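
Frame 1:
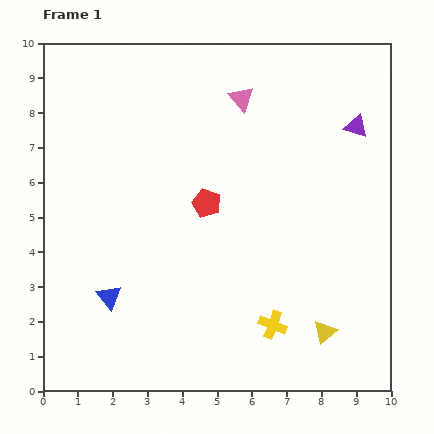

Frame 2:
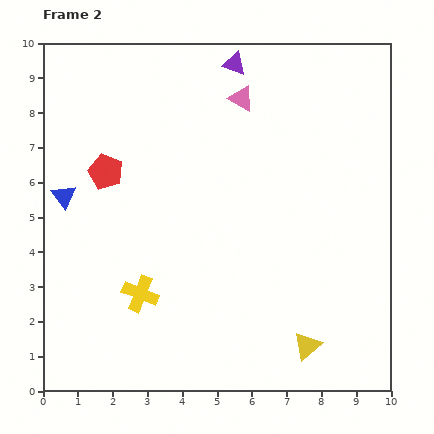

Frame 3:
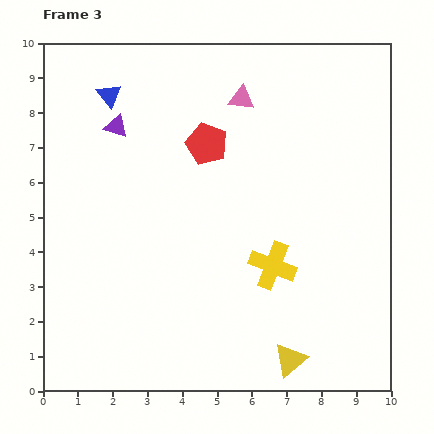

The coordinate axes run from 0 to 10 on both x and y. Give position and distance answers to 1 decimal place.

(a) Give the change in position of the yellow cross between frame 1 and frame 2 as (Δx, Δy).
(-3.8, 0.9)

The yellow cross was at (6.6, 1.9) in frame 1 and (2.8, 2.8) in frame 2.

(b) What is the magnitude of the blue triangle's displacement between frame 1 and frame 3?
5.8

The blue triangle moved from (1.9, 2.7) to (1.9, 8.5), a distance of √(0.0² + 5.8²) ≈ 5.8.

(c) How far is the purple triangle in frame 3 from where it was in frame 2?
3.8

The purple triangle moved from (5.5, 9.4) to (2.1, 7.6), a distance of √(3.4² + 1.8²) ≈ 3.8.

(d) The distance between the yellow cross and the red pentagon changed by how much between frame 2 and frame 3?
+0.4

Distance in frame 2: 3.6. Distance in frame 3: 4.0.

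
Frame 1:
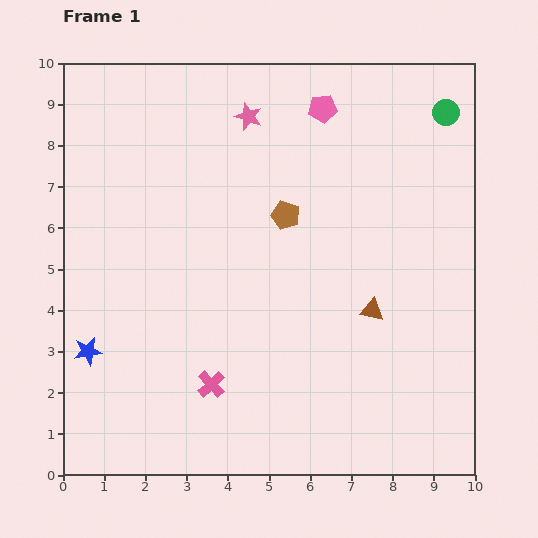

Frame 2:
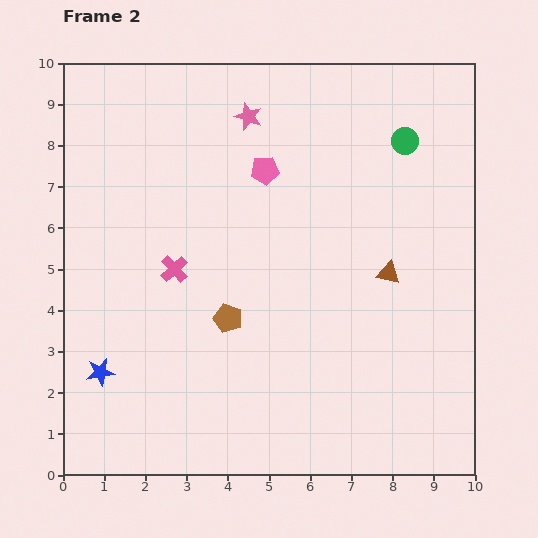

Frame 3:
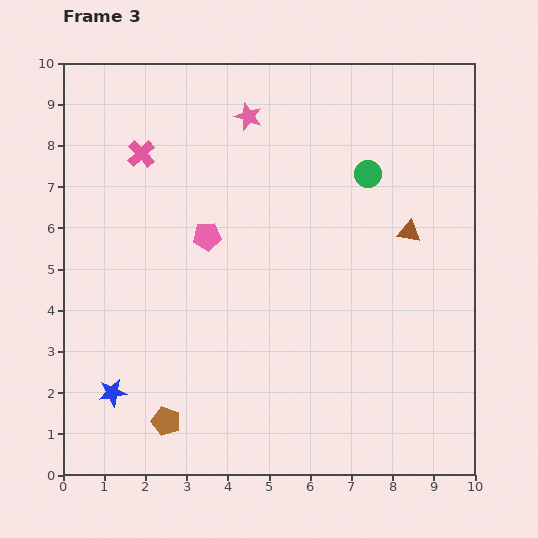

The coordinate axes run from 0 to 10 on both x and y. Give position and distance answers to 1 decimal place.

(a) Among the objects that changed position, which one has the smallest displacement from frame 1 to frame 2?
the blue star

(moved 0.6)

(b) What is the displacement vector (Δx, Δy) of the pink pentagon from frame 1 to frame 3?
(-2.8, -3.1)

The pink pentagon was at (6.3, 8.9) in frame 1 and (3.5, 5.8) in frame 3.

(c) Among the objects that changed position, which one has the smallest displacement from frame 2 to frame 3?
the blue star

(moved 0.6)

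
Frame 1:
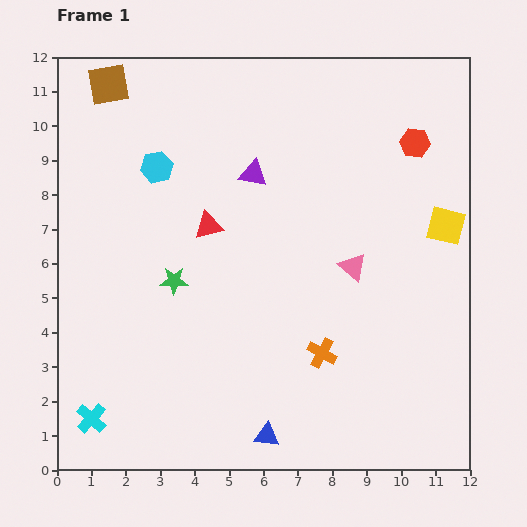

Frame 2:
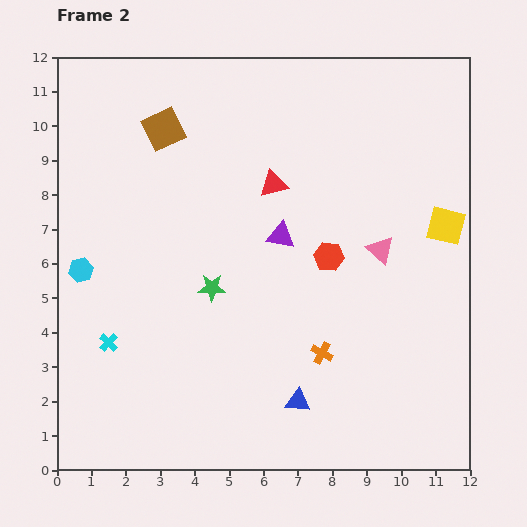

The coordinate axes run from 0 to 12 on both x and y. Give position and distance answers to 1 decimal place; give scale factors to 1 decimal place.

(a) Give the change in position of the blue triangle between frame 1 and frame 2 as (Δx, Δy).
(0.9, 1.0)

The blue triangle was at (6.1, 1.0) in frame 1 and (7.0, 2.0) in frame 2.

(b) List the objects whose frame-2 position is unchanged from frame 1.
the orange cross, the yellow square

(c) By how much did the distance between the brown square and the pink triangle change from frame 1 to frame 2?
-1.7

Distance in frame 1: 8.9. Distance in frame 2: 7.2.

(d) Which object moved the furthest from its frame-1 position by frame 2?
the red hexagon

(moved 4.1; next 3.7)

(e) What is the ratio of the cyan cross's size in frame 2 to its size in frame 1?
0.6×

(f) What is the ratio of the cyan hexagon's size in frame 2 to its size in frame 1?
0.8×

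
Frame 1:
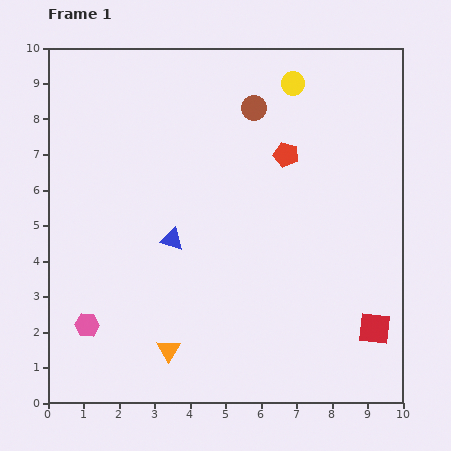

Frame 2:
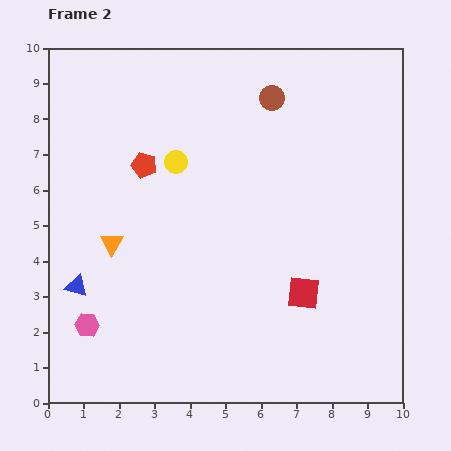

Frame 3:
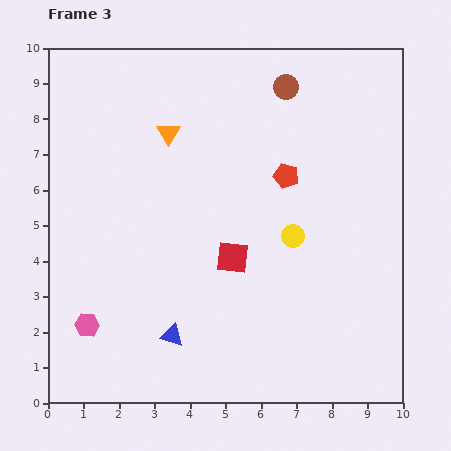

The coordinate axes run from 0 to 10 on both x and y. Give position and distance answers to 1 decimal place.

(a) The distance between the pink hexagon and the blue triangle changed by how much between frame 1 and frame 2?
-2.3

Distance in frame 1: 3.4. Distance in frame 2: 1.1.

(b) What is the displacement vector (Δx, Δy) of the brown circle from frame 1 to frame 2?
(0.5, 0.3)

The brown circle was at (5.8, 8.3) in frame 1 and (6.3, 8.6) in frame 2.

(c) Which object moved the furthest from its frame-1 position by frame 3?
the orange triangle

(moved 6.1; next 4.5)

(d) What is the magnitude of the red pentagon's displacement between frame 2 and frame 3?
4.0

The red pentagon moved from (2.7, 6.7) to (6.7, 6.4), a distance of √(4.0² + 0.3²) ≈ 4.0.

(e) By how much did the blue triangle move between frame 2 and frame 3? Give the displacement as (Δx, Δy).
(2.7, -1.4)

The blue triangle was at (0.8, 3.3) in frame 2 and (3.5, 1.9) in frame 3.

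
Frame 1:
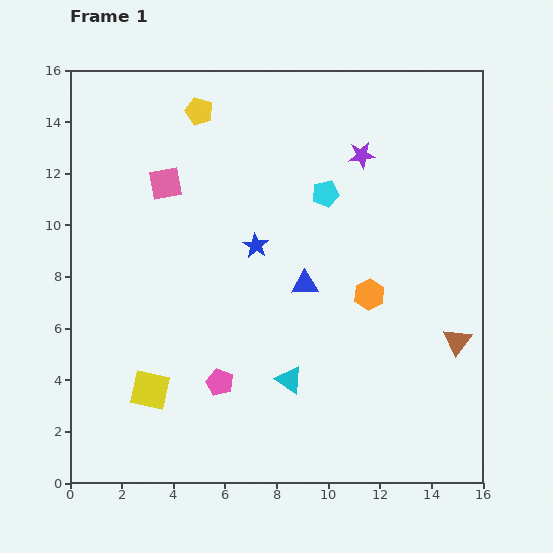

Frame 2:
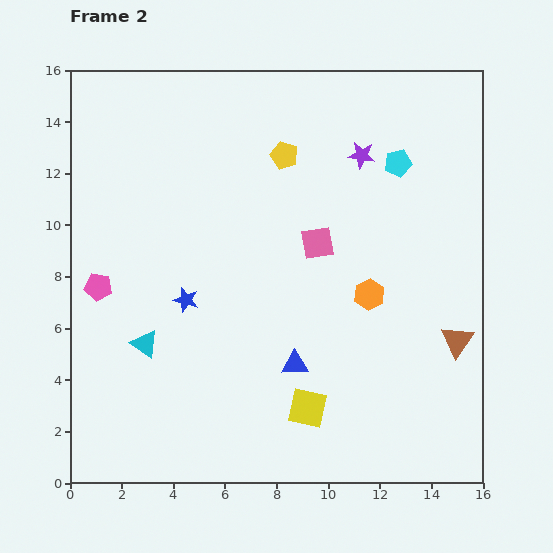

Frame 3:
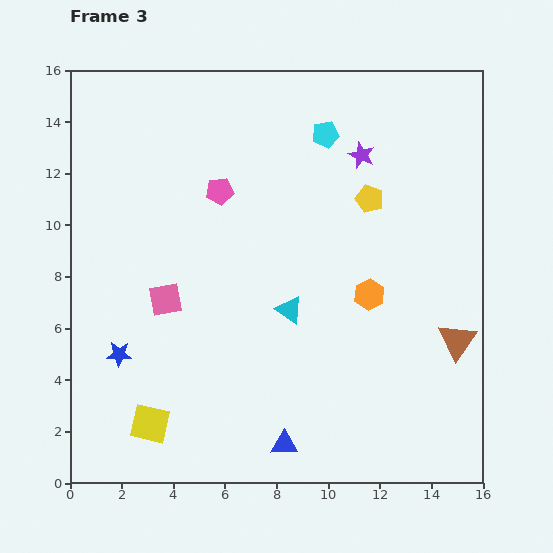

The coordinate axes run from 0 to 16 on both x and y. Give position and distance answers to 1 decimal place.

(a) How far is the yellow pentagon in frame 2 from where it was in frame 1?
3.7

The yellow pentagon moved from (5.0, 14.4) to (8.3, 12.7), a distance of √(3.3² + 1.7²) ≈ 3.7.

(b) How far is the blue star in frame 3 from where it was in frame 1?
6.8

The blue star moved from (7.2, 9.2) to (1.9, 5.0), a distance of √(5.3² + 4.2²) ≈ 6.8.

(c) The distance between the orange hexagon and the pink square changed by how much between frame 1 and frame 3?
-1.1

Distance in frame 1: 9.0. Distance in frame 3: 7.9.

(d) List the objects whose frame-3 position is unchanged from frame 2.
the orange hexagon, the brown triangle, the purple star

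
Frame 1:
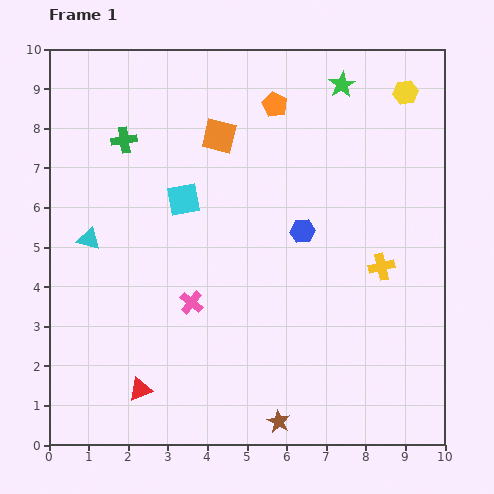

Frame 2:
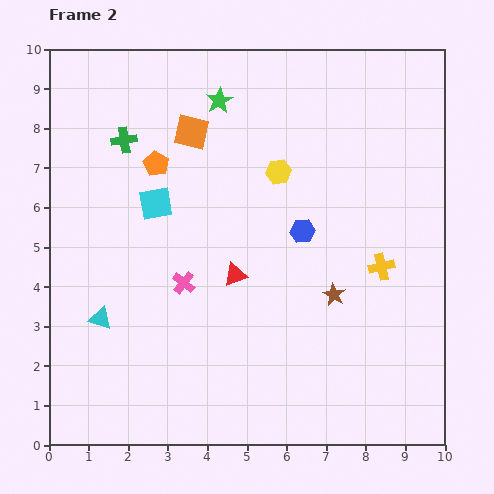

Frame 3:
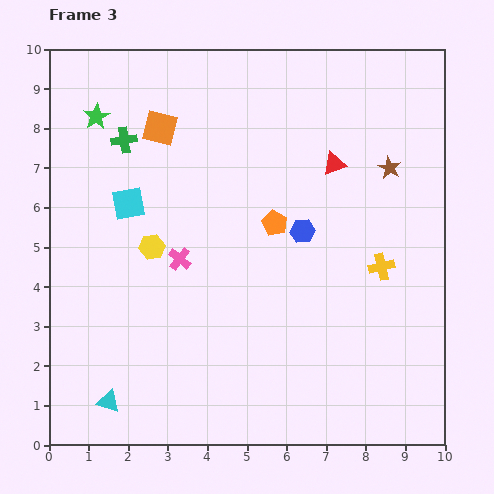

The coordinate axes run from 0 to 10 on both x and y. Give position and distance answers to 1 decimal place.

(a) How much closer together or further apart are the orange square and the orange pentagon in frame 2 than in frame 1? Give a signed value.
-0.4

Distance in frame 1: 1.6. Distance in frame 2: 1.2.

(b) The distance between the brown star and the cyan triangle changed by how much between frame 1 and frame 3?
+2.6

Distance in frame 1: 6.6. Distance in frame 3: 9.2.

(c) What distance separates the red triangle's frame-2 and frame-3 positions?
3.8

The red triangle moved from (4.7, 4.3) to (7.2, 7.1), a distance of √(2.5² + 2.8²) ≈ 3.8.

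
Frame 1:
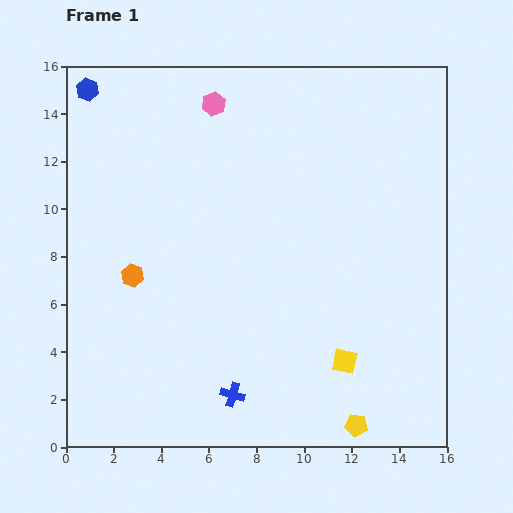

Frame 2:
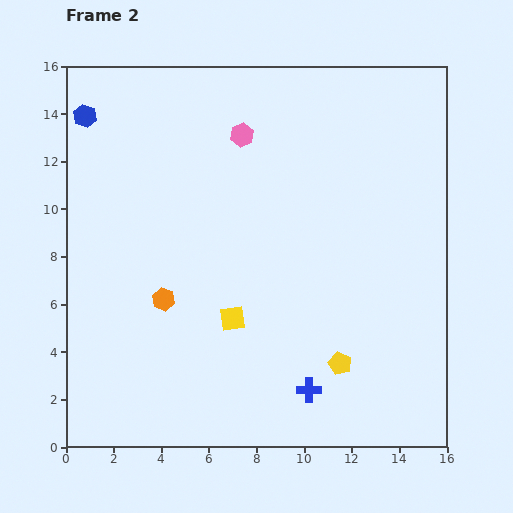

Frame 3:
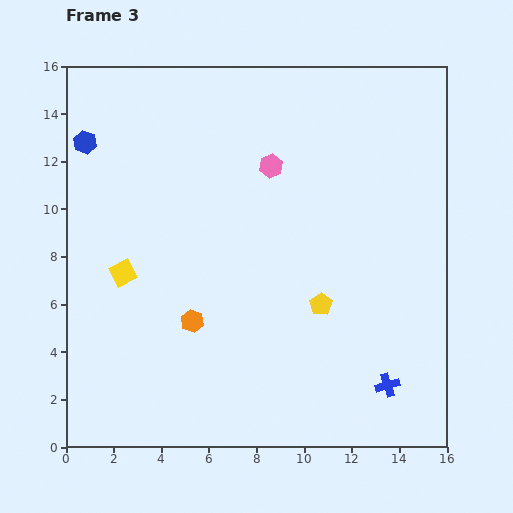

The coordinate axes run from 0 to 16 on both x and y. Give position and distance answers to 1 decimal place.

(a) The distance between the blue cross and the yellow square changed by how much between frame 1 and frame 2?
-0.5

Distance in frame 1: 4.9. Distance in frame 2: 4.4.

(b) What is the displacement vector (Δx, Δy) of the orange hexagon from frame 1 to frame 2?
(1.3, -1.0)

The orange hexagon was at (2.8, 7.2) in frame 1 and (4.1, 6.2) in frame 2.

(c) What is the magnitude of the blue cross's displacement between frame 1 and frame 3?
6.5

The blue cross moved from (7.0, 2.2) to (13.5, 2.6), a distance of √(6.5² + 0.4²) ≈ 6.5.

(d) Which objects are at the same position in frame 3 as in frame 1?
none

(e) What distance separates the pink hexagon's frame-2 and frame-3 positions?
1.8

The pink hexagon moved from (7.4, 13.1) to (8.6, 11.8), a distance of √(1.2² + 1.3²) ≈ 1.8.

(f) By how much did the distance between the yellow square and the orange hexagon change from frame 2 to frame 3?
+0.5

Distance in frame 2: 3.0. Distance in frame 3: 3.5.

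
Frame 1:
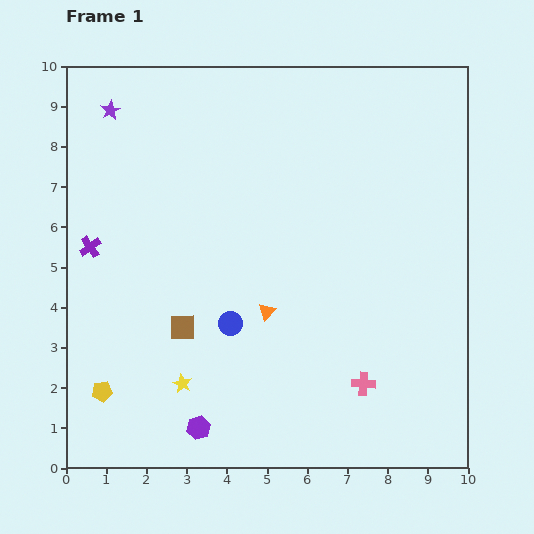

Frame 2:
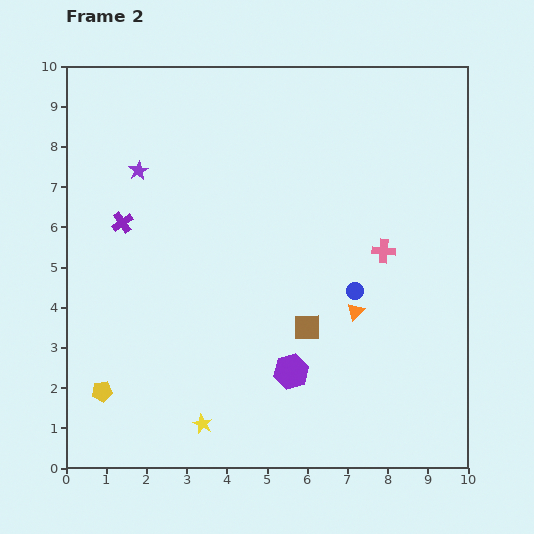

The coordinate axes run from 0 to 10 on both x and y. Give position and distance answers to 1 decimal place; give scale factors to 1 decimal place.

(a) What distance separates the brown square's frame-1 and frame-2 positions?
3.1

The brown square moved from (2.9, 3.5) to (6.0, 3.5), a distance of √(3.1² + 0.0²) ≈ 3.1.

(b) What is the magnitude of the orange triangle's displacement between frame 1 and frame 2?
2.2

The orange triangle moved from (5.0, 3.9) to (7.2, 3.9), a distance of √(2.2² + 0.0²) ≈ 2.2.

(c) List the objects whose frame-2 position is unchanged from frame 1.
the yellow pentagon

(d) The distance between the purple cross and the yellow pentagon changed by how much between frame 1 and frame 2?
+0.6

Distance in frame 1: 3.6. Distance in frame 2: 4.2.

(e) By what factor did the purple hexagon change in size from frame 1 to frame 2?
1.5×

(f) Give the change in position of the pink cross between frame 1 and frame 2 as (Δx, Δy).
(0.5, 3.3)

The pink cross was at (7.4, 2.1) in frame 1 and (7.9, 5.4) in frame 2.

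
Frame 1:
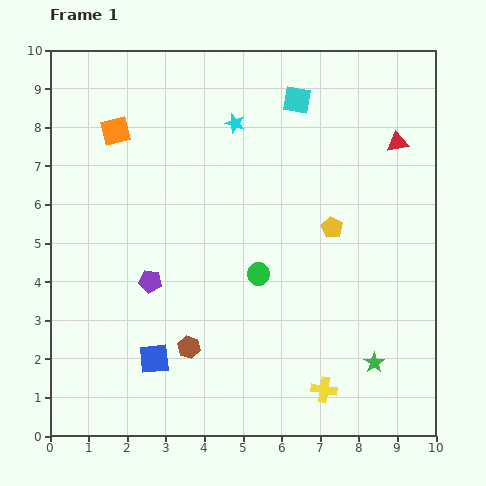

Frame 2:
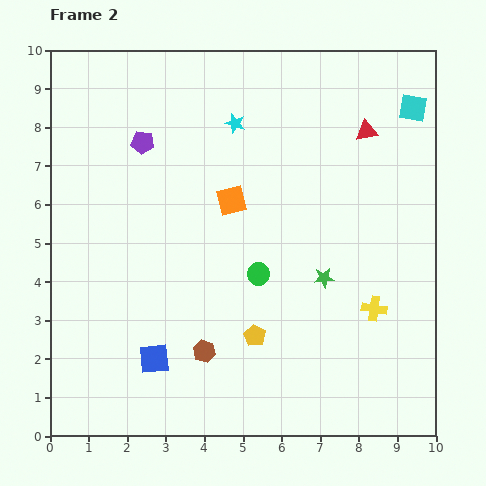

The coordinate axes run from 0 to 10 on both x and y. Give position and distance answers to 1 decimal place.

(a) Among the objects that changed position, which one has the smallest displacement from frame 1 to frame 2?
the brown hexagon

(moved 0.4)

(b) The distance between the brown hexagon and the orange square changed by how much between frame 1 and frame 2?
-1.9

Distance in frame 1: 5.9. Distance in frame 2: 4.0.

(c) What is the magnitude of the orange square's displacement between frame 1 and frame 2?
3.5

The orange square moved from (1.7, 7.9) to (4.7, 6.1), a distance of √(3.0² + 1.8²) ≈ 3.5.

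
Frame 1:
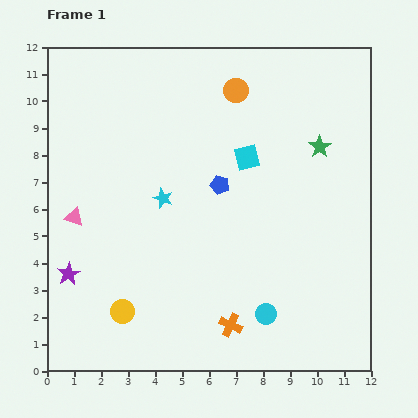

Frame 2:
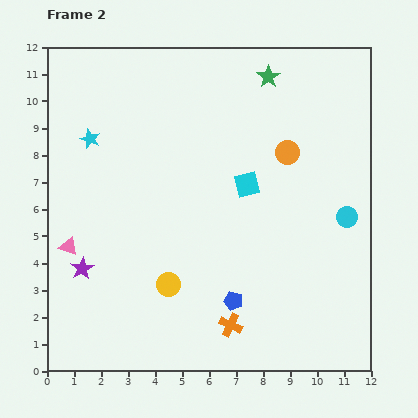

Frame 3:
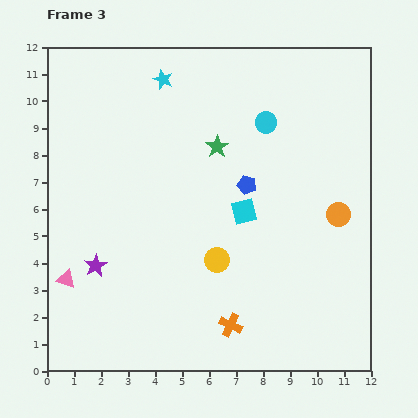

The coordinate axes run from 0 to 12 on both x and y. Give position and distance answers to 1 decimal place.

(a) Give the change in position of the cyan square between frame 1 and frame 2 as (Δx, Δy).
(0.0, -1.0)

The cyan square was at (7.4, 7.9) in frame 1 and (7.4, 6.9) in frame 2.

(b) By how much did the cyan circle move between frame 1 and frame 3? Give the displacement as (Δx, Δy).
(0.0, 7.1)

The cyan circle was at (8.1, 2.1) in frame 1 and (8.1, 9.2) in frame 3.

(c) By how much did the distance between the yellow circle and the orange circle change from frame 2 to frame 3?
-1.8

Distance in frame 2: 6.6. Distance in frame 3: 4.8.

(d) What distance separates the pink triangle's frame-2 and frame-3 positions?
1.2

The pink triangle moved from (0.8, 4.6) to (0.7, 3.4), a distance of √(0.1² + 1.2²) ≈ 1.2.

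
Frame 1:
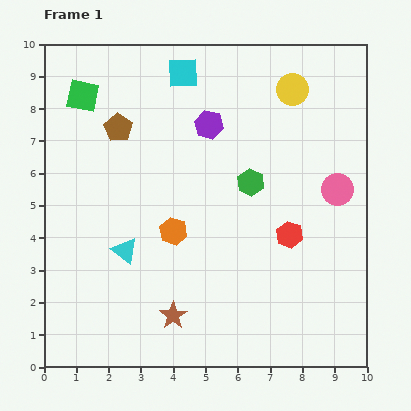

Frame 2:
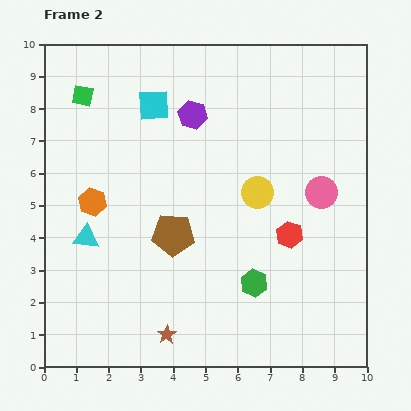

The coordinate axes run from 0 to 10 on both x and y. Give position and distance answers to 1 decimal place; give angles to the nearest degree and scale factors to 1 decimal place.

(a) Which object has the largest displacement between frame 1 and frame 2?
the brown pentagon

(moved 3.7; next 3.4)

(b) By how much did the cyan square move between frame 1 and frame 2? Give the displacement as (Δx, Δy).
(-0.9, -1.0)

The cyan square was at (4.3, 9.1) in frame 1 and (3.4, 8.1) in frame 2.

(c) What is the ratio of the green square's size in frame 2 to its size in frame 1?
0.7×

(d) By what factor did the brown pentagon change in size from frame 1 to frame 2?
1.5×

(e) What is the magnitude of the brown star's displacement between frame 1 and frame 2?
0.6

The brown star moved from (4.0, 1.6) to (3.8, 1.0), a distance of √(0.2² + 0.6²) ≈ 0.6.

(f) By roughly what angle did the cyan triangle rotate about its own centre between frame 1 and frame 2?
33° counter-clockwise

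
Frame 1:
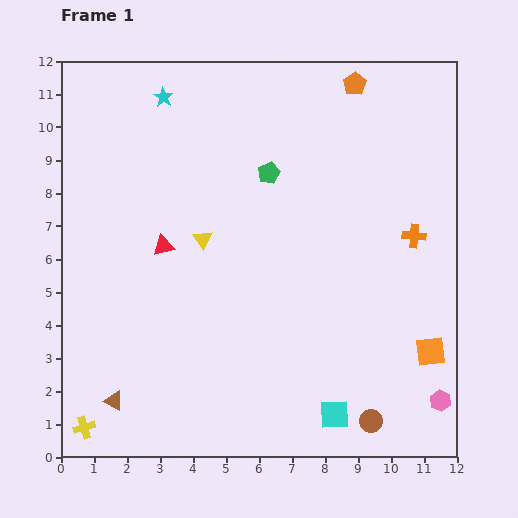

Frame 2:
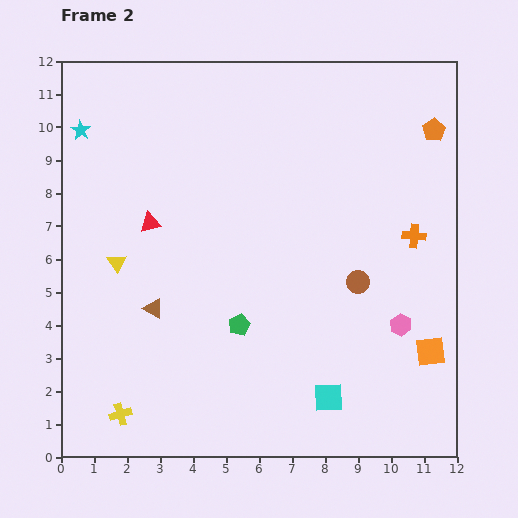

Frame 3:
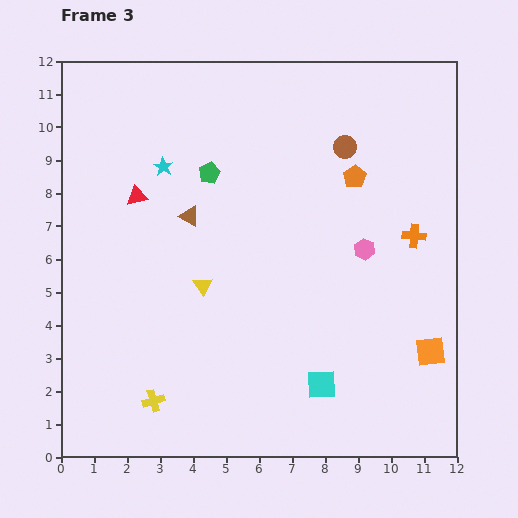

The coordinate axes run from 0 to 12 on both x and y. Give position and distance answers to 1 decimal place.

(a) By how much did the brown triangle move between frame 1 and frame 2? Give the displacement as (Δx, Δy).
(1.2, 2.8)

The brown triangle was at (1.6, 1.7) in frame 1 and (2.8, 4.5) in frame 2.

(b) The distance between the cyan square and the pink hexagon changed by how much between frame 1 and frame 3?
+1.1

Distance in frame 1: 3.2. Distance in frame 3: 4.3.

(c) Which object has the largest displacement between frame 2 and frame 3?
the green pentagon

(moved 4.7; next 4.1)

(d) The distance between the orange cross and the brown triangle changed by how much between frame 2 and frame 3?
-1.4

Distance in frame 2: 8.2. Distance in frame 3: 6.8.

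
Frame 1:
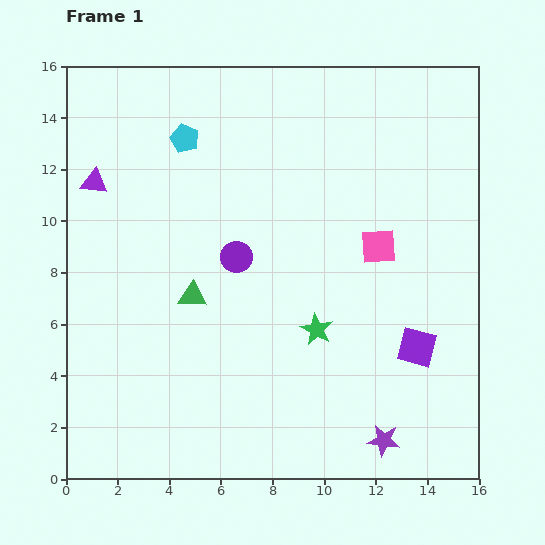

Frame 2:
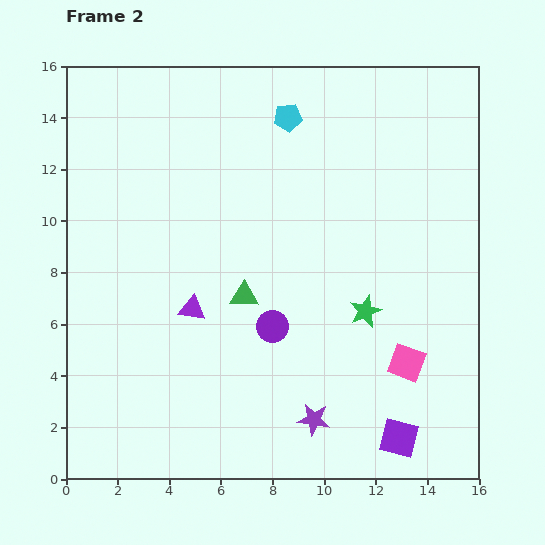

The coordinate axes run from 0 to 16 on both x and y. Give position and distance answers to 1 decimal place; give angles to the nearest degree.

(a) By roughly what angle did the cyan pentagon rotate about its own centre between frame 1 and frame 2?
28° counter-clockwise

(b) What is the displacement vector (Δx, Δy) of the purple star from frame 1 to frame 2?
(-2.7, 0.8)

The purple star was at (12.3, 1.5) in frame 1 and (9.6, 2.3) in frame 2.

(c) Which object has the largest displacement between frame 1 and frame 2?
the purple triangle

(moved 6.2; next 4.6)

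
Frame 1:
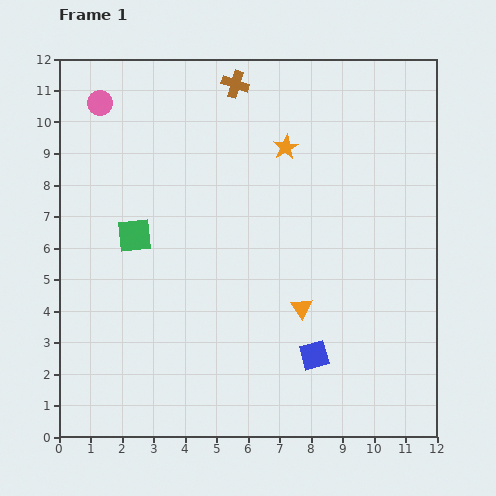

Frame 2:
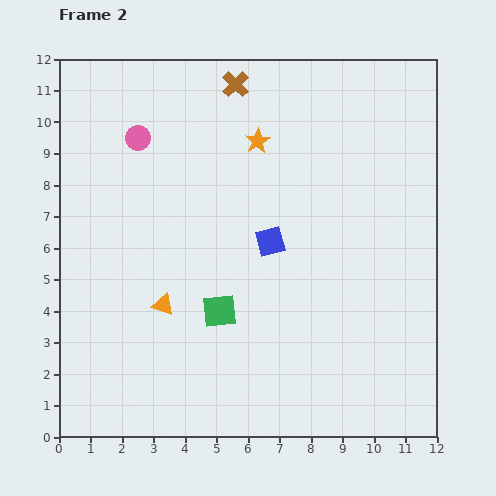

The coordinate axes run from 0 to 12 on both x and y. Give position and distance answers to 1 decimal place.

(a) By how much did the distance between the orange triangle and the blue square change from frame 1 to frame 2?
+2.3

Distance in frame 1: 1.6. Distance in frame 2: 3.9.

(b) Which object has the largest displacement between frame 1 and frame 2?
the orange triangle

(moved 4.4; next 3.9)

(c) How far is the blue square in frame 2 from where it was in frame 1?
3.9

The blue square moved from (8.1, 2.6) to (6.7, 6.2), a distance of √(1.4² + 3.6²) ≈ 3.9.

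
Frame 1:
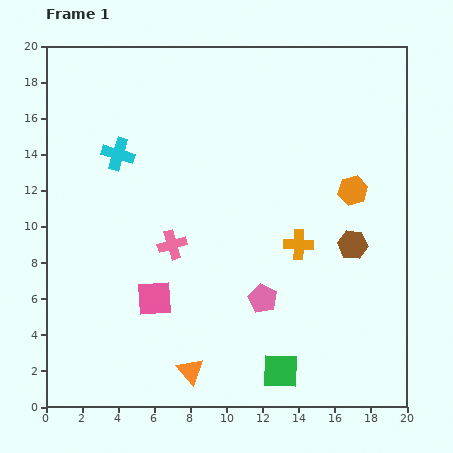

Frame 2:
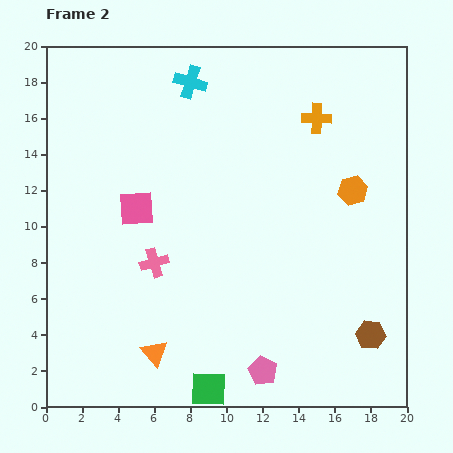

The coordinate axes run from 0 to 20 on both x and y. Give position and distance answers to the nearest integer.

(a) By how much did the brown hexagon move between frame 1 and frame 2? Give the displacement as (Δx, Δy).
(1, -5)

The brown hexagon was at (17, 9) in frame 1 and (18, 4) in frame 2.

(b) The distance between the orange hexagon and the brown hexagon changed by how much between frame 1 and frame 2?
+5

Distance in frame 1: 3. Distance in frame 2: 8.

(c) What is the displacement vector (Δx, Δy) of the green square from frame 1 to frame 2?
(-4, -1)

The green square was at (13, 2) in frame 1 and (9, 1) in frame 2.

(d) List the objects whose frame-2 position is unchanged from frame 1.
the orange hexagon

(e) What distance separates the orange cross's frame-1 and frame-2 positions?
7

The orange cross moved from (14, 9) to (15, 16), a distance of √(1² + 7²) ≈ 7.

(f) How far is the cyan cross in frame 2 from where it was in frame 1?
6

The cyan cross moved from (4, 14) to (8, 18), a distance of √(4² + 4²) ≈ 6.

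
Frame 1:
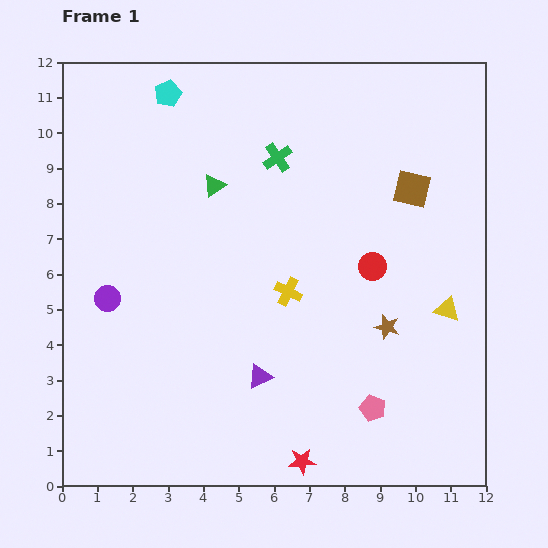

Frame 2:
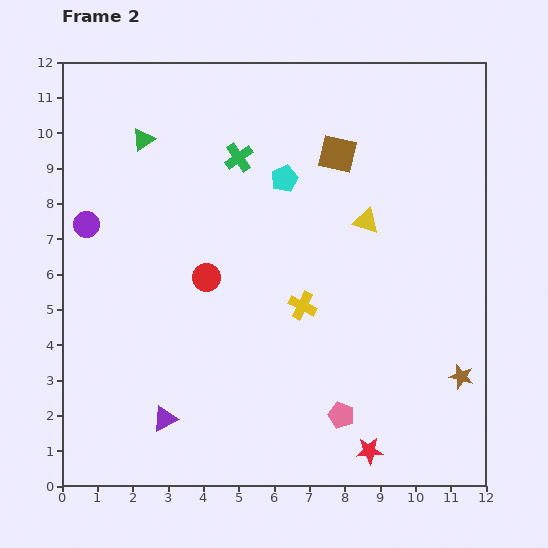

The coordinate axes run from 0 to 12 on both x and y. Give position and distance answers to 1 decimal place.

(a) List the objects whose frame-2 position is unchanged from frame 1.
none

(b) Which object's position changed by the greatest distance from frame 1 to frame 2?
the red circle

(moved 4.7; next 4.1)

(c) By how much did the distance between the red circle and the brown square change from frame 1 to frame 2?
+2.6

Distance in frame 1: 2.5. Distance in frame 2: 5.1.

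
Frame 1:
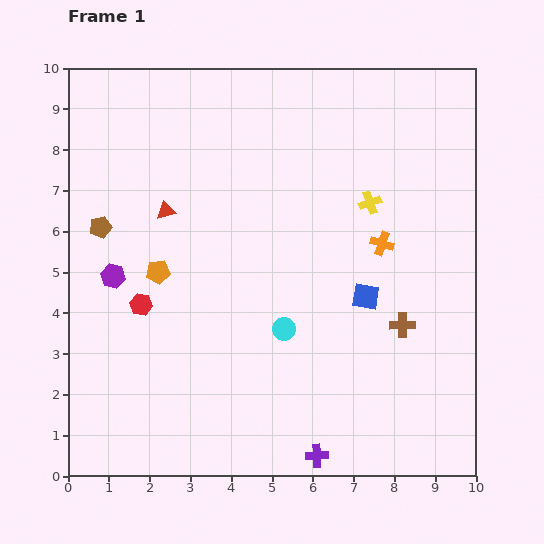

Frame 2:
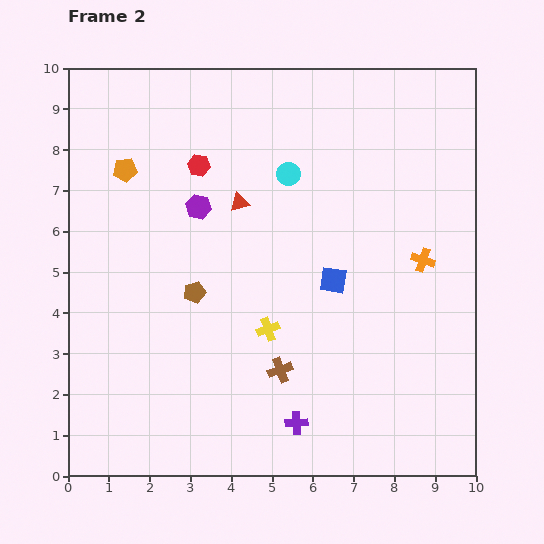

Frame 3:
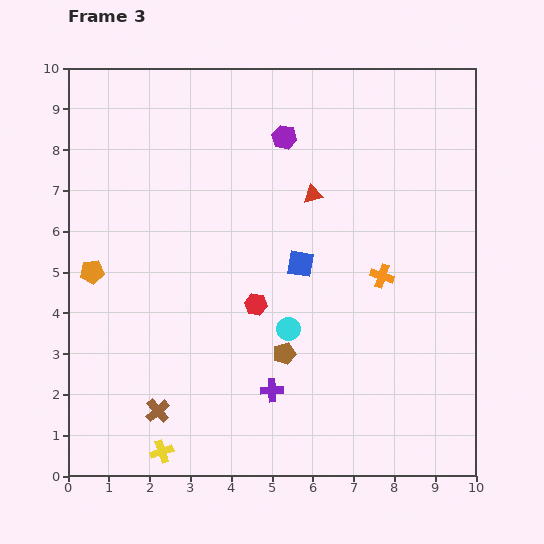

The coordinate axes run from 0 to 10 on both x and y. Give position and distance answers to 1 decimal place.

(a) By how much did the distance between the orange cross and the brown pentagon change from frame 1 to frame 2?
-1.2

Distance in frame 1: 6.9. Distance in frame 2: 5.7.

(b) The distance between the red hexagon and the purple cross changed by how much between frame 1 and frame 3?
-3.6

Distance in frame 1: 5.7. Distance in frame 3: 2.1.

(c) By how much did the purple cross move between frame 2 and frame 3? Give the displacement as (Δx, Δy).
(-0.6, 0.8)

The purple cross was at (5.6, 1.3) in frame 2 and (5.0, 2.1) in frame 3.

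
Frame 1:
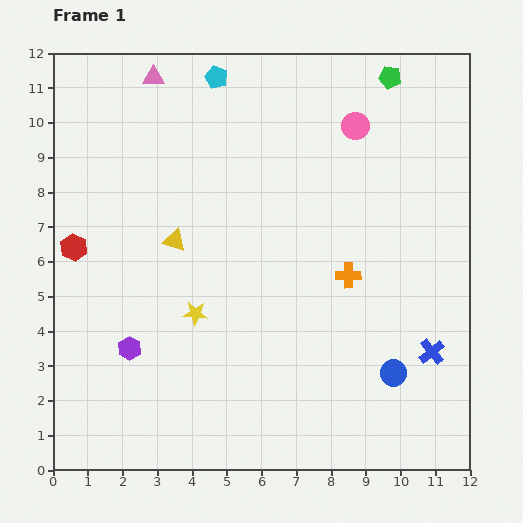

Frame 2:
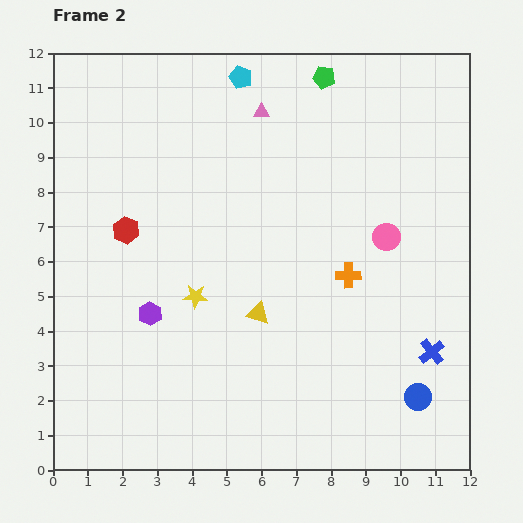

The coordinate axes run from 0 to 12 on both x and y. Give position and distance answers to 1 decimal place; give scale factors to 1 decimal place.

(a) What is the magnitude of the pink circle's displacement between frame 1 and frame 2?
3.3

The pink circle moved from (8.7, 9.9) to (9.6, 6.7), a distance of √(0.9² + 3.2²) ≈ 3.3.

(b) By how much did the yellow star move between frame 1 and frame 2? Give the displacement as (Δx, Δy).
(0.0, 0.5)

The yellow star was at (4.1, 4.5) in frame 1 and (4.1, 5.0) in frame 2.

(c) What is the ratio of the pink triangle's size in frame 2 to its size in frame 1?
0.8×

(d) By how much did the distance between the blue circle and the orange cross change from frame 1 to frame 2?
+0.9

Distance in frame 1: 3.1. Distance in frame 2: 4.0.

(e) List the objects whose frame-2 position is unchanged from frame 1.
the blue cross, the orange cross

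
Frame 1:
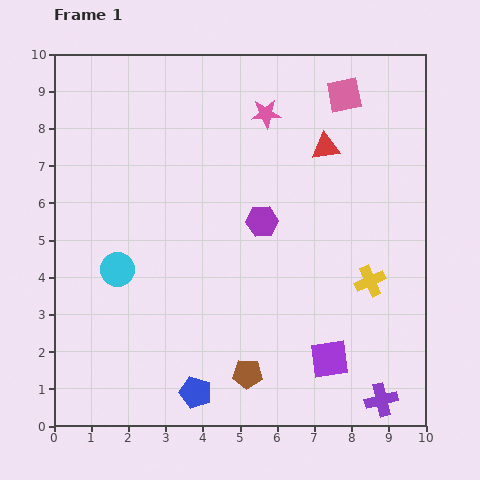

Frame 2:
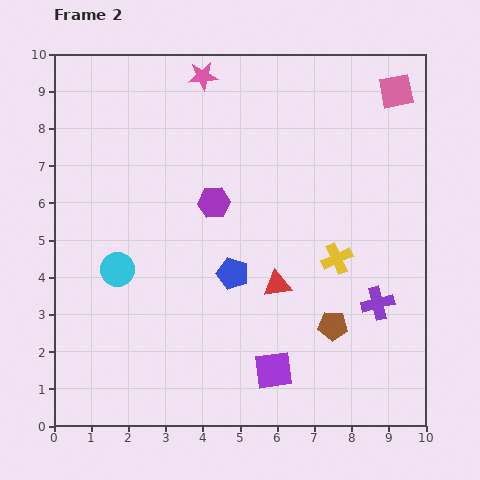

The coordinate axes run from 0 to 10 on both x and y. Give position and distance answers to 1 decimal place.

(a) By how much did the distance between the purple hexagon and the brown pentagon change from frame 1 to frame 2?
+0.5

Distance in frame 1: 4.1. Distance in frame 2: 4.6.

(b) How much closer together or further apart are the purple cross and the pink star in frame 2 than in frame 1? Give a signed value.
-0.6

Distance in frame 1: 8.3. Distance in frame 2: 7.7.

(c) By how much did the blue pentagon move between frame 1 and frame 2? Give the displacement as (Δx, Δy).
(1.0, 3.2)

The blue pentagon was at (3.8, 0.9) in frame 1 and (4.8, 4.1) in frame 2.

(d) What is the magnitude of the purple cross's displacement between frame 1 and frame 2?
2.6

The purple cross moved from (8.8, 0.7) to (8.7, 3.3), a distance of √(0.1² + 2.6²) ≈ 2.6.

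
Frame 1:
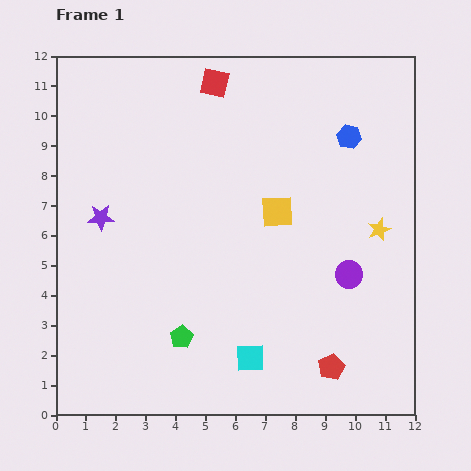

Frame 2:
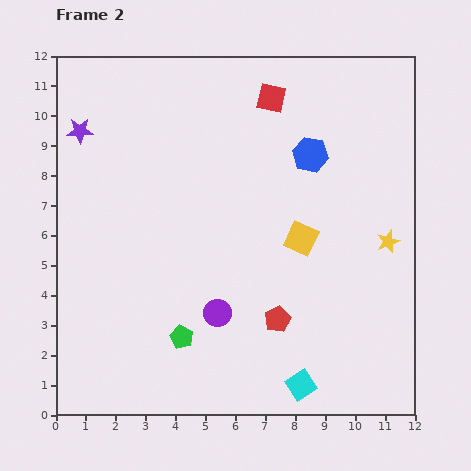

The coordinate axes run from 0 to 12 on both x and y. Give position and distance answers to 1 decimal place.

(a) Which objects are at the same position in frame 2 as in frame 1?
the green pentagon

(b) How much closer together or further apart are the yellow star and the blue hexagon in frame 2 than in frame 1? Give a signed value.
+0.6

Distance in frame 1: 3.3. Distance in frame 2: 3.9.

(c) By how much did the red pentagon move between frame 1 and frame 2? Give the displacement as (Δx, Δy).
(-1.8, 1.6)

The red pentagon was at (9.2, 1.6) in frame 1 and (7.4, 3.2) in frame 2.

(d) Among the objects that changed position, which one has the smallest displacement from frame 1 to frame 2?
the yellow star

(moved 0.5)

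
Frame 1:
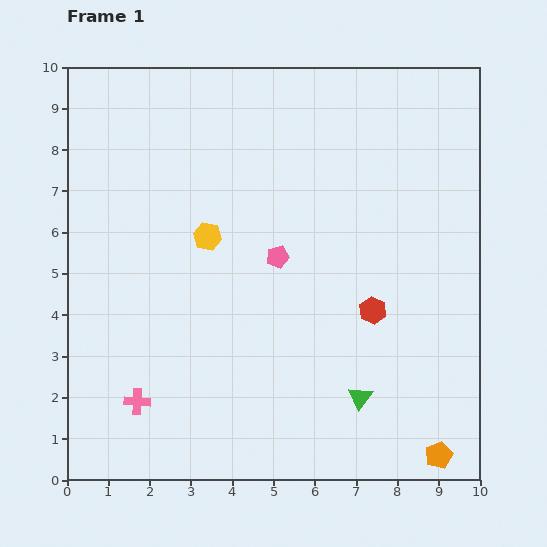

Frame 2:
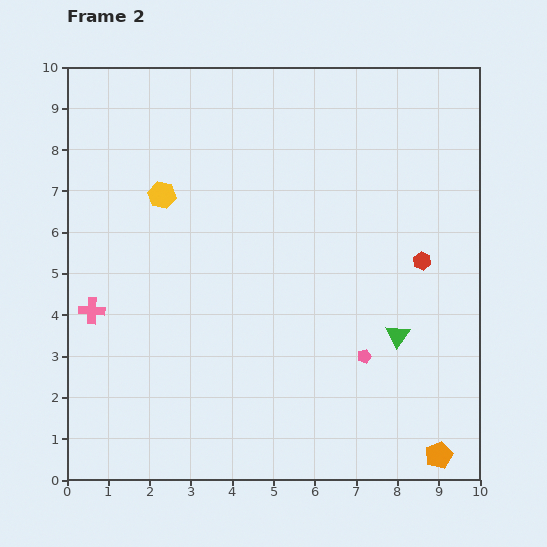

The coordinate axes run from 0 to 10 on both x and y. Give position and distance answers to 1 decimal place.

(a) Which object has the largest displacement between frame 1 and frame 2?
the pink pentagon

(moved 3.2; next 2.5)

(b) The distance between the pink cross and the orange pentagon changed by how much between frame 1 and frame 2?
+1.7

Distance in frame 1: 7.4. Distance in frame 2: 9.1.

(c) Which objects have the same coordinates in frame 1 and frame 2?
the orange pentagon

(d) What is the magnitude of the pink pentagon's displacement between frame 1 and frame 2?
3.2

The pink pentagon moved from (5.1, 5.4) to (7.2, 3.0), a distance of √(2.1² + 2.4²) ≈ 3.2.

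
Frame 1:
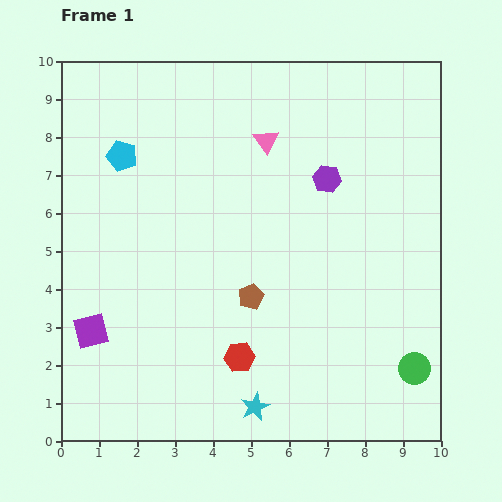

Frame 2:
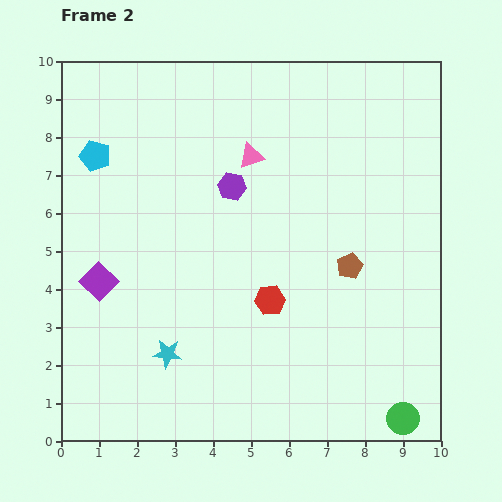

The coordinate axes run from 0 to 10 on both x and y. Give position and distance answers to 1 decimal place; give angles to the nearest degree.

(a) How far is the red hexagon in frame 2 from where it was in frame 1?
1.7

The red hexagon moved from (4.7, 2.2) to (5.5, 3.7), a distance of √(0.8² + 1.5²) ≈ 1.7.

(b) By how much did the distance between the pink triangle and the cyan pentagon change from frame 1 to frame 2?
+0.3

Distance in frame 1: 3.8. Distance in frame 2: 4.1.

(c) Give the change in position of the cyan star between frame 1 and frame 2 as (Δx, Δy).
(-2.3, 1.4)

The cyan star was at (5.1, 0.9) in frame 1 and (2.8, 2.3) in frame 2.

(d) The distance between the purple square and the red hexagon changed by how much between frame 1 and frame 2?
+0.5

Distance in frame 1: 4.0. Distance in frame 2: 4.5.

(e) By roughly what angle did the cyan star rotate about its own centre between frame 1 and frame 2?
31° clockwise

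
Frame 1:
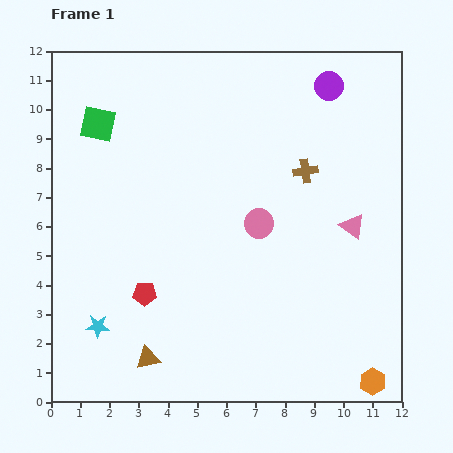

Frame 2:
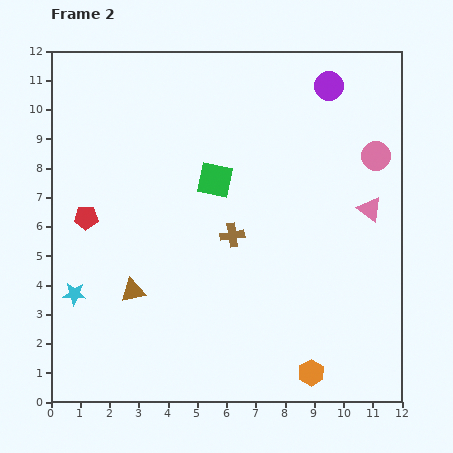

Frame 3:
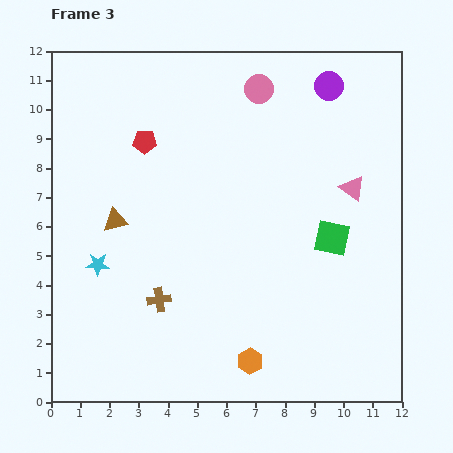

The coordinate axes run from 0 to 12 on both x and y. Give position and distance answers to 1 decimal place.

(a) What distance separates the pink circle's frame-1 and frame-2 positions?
4.6

The pink circle moved from (7.1, 6.1) to (11.1, 8.4), a distance of √(4.0² + 2.3²) ≈ 4.6.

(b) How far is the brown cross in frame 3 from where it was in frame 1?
6.7

The brown cross moved from (8.7, 7.9) to (3.7, 3.5), a distance of √(5.0² + 4.4²) ≈ 6.7.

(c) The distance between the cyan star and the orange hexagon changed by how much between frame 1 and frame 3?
-3.4

Distance in frame 1: 9.6. Distance in frame 3: 6.2.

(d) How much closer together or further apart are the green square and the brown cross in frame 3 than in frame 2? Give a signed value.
+4.3

Distance in frame 2: 2.0. Distance in frame 3: 6.3.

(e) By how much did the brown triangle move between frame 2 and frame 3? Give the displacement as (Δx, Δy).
(-0.6, 2.4)

The brown triangle was at (2.8, 3.8) in frame 2 and (2.2, 6.2) in frame 3.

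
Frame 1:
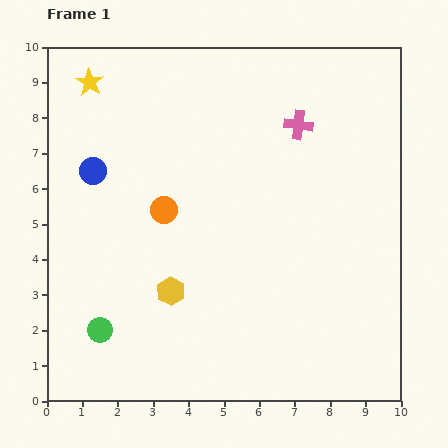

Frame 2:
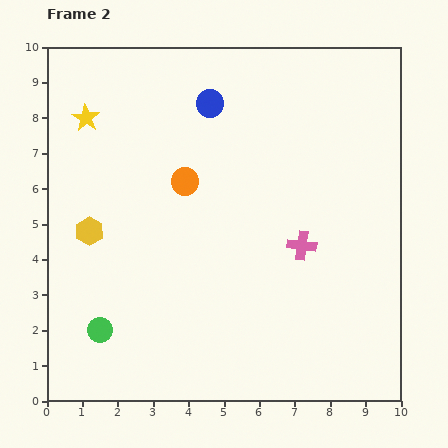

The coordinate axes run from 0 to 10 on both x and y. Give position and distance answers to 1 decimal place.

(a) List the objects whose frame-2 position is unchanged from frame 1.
the green circle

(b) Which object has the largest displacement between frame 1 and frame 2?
the blue circle

(moved 3.8; next 3.4)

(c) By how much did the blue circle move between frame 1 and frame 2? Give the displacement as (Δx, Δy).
(3.3, 1.9)

The blue circle was at (1.3, 6.5) in frame 1 and (4.6, 8.4) in frame 2.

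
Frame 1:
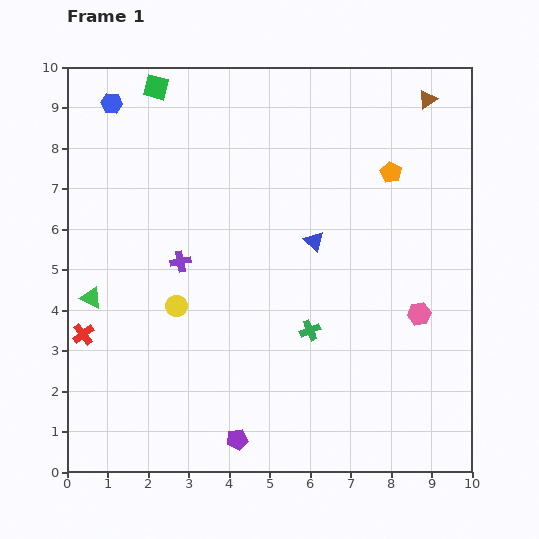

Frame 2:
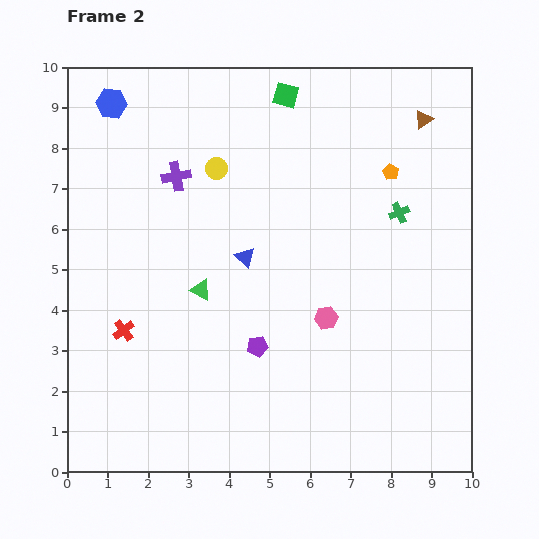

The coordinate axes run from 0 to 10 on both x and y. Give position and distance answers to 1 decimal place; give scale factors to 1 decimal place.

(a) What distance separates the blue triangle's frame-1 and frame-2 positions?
1.7

The blue triangle moved from (6.1, 5.7) to (4.4, 5.3), a distance of √(1.7² + 0.4²) ≈ 1.7.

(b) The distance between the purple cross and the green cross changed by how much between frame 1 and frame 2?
+2.0

Distance in frame 1: 3.6. Distance in frame 2: 5.6.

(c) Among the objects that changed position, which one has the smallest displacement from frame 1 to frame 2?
the brown triangle

(moved 0.5)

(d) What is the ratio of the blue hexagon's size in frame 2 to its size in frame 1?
1.4×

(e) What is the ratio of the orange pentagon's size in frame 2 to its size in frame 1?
0.8×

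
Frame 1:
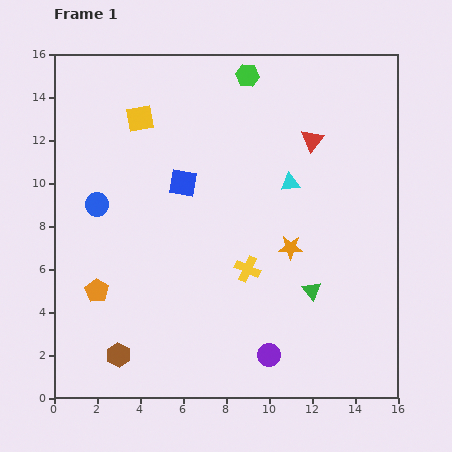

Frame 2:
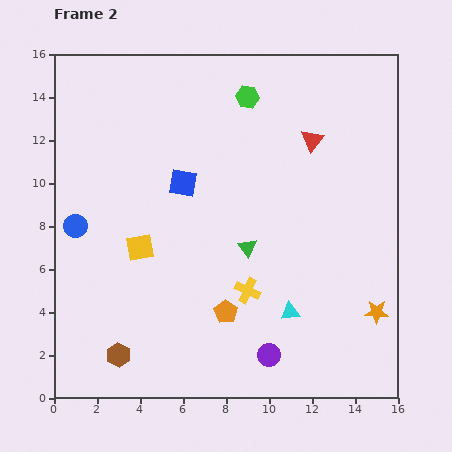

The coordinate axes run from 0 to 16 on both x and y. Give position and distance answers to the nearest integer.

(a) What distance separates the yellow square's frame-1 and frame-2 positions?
6

The yellow square moved from (4, 13) to (4, 7), a distance of √(0² + 6²) ≈ 6.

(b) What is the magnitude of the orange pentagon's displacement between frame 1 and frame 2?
6

The orange pentagon moved from (2, 5) to (8, 4), a distance of √(6² + 1²) ≈ 6.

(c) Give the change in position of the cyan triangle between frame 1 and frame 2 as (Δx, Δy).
(0, -6)

The cyan triangle was at (11, 10) in frame 1 and (11, 4) in frame 2.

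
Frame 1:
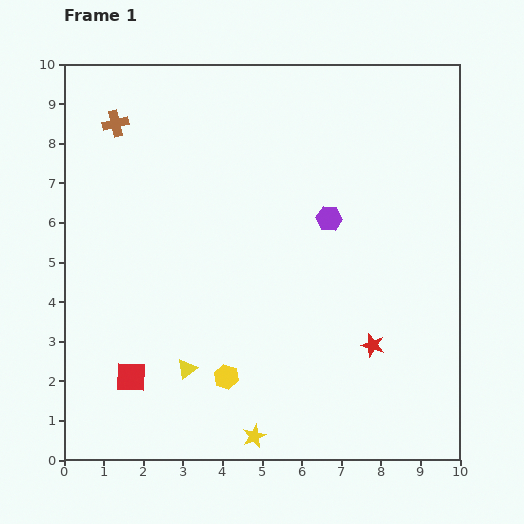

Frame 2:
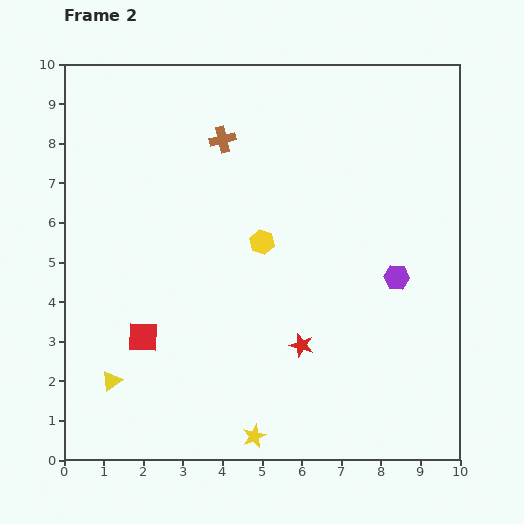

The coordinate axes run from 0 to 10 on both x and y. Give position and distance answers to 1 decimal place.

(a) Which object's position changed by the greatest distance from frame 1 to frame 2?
the yellow hexagon

(moved 3.5; next 2.7)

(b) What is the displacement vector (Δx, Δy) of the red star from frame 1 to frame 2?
(-1.8, 0.0)

The red star was at (7.8, 2.9) in frame 1 and (6.0, 2.9) in frame 2.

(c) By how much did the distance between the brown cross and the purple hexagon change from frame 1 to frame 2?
-0.3

Distance in frame 1: 5.9. Distance in frame 2: 5.6.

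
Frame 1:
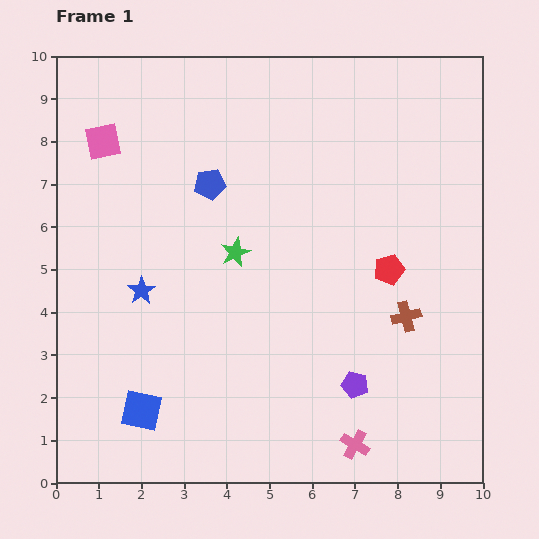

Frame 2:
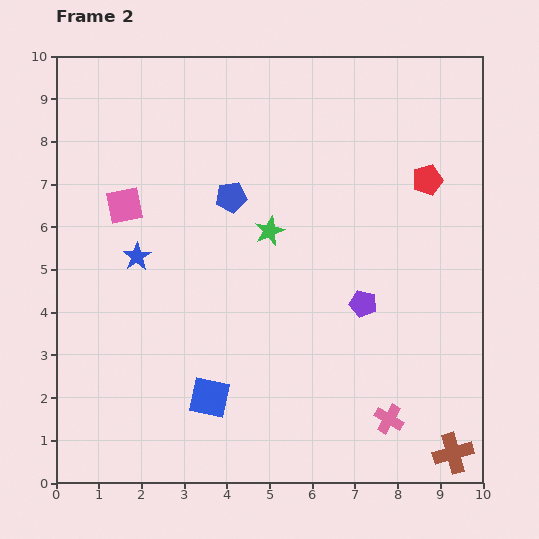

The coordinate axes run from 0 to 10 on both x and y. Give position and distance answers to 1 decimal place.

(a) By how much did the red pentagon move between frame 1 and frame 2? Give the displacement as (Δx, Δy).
(0.9, 2.1)

The red pentagon was at (7.8, 5.0) in frame 1 and (8.7, 7.1) in frame 2.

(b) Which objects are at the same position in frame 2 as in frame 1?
none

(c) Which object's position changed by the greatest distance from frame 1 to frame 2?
the brown cross

(moved 3.4; next 2.3)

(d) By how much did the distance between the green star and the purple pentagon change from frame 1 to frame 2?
-1.4

Distance in frame 1: 4.2. Distance in frame 2: 2.8.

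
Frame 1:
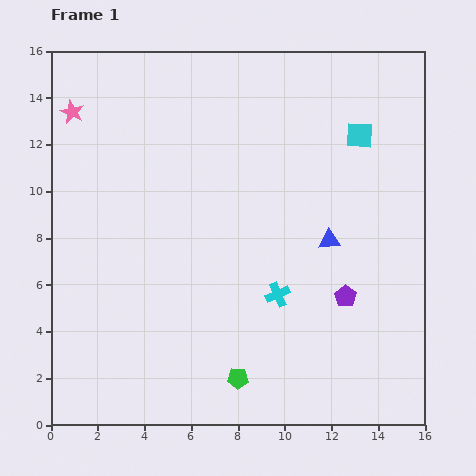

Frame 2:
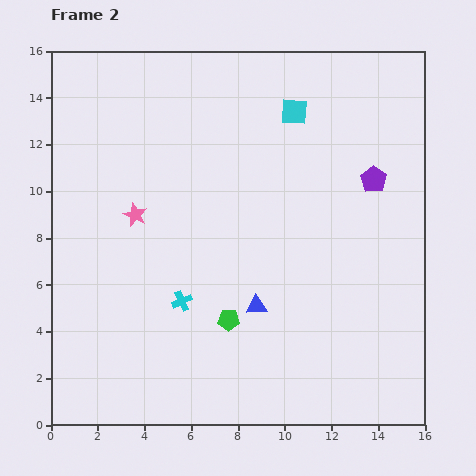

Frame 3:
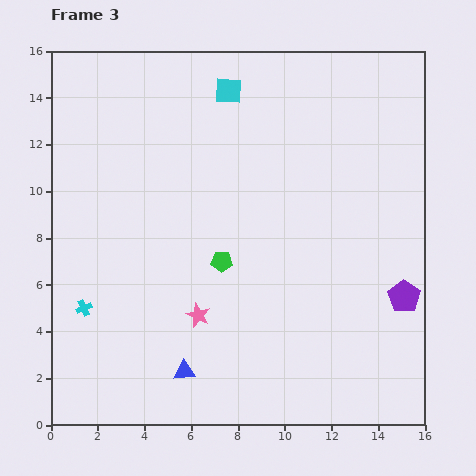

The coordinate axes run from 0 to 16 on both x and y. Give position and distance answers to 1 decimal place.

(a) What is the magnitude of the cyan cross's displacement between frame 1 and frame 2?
4.1

The cyan cross moved from (9.7, 5.6) to (5.6, 5.3), a distance of √(4.1² + 0.3²) ≈ 4.1.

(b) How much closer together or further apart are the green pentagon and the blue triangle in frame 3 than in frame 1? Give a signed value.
-2.1

Distance in frame 1: 7.1. Distance in frame 3: 5.0.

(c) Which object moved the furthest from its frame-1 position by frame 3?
the pink star

(moved 10.2; next 8.4)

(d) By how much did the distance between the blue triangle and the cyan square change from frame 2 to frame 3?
+3.6

Distance in frame 2: 8.5. Distance in frame 3: 12.1.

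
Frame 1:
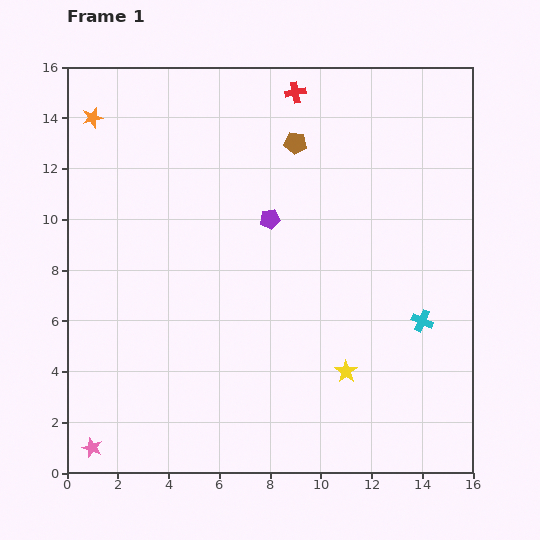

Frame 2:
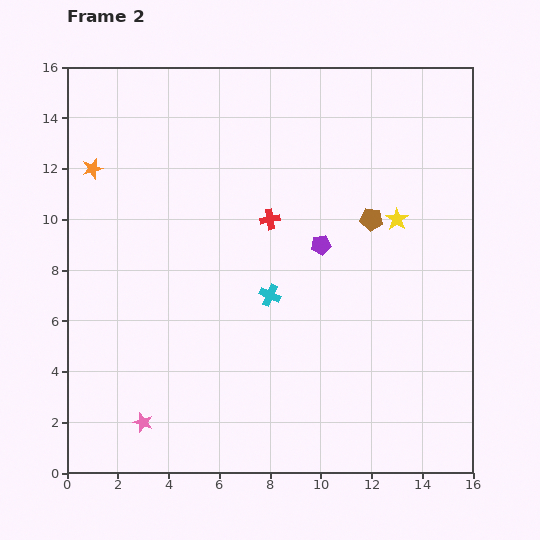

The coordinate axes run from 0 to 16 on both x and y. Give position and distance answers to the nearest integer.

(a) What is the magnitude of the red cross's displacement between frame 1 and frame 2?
5

The red cross moved from (9, 15) to (8, 10), a distance of √(1² + 5²) ≈ 5.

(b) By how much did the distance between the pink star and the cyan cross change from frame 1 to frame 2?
-7

Distance in frame 1: 14. Distance in frame 2: 7.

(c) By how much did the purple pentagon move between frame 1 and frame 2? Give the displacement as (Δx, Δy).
(2, -1)

The purple pentagon was at (8, 10) in frame 1 and (10, 9) in frame 2.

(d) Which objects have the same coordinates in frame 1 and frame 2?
none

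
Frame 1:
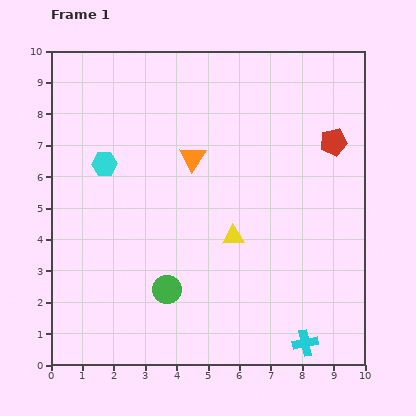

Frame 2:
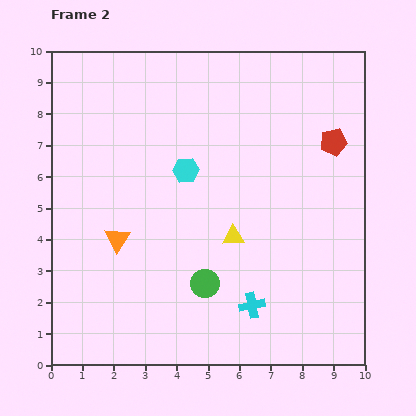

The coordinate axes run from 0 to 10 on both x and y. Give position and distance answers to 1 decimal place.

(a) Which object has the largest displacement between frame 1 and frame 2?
the orange triangle

(moved 3.5; next 2.6)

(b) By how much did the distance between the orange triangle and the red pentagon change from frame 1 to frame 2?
+3.1

Distance in frame 1: 4.5. Distance in frame 2: 7.6.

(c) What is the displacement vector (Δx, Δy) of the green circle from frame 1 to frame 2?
(1.2, 0.2)

The green circle was at (3.7, 2.4) in frame 1 and (4.9, 2.6) in frame 2.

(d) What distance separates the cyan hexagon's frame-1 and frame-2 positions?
2.6

The cyan hexagon moved from (1.7, 6.4) to (4.3, 6.2), a distance of √(2.6² + 0.2²) ≈ 2.6.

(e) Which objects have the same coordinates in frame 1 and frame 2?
the red pentagon, the yellow triangle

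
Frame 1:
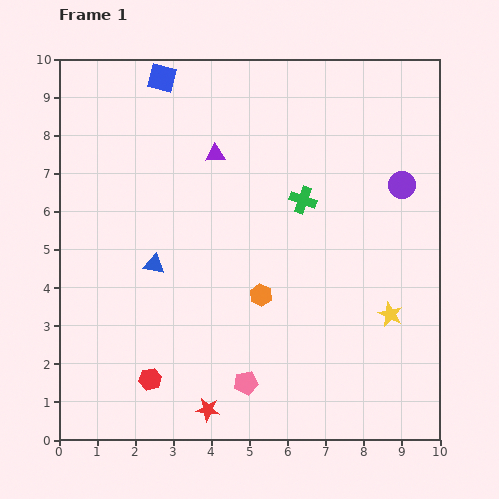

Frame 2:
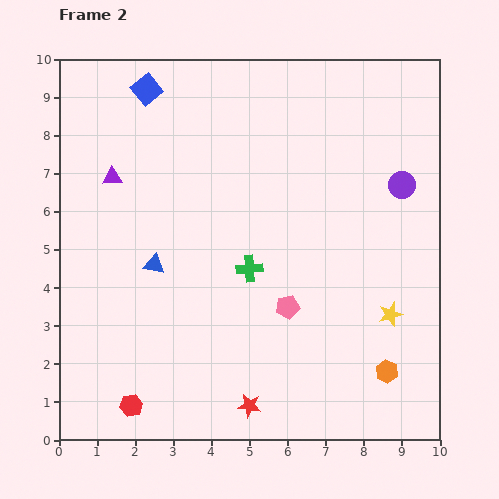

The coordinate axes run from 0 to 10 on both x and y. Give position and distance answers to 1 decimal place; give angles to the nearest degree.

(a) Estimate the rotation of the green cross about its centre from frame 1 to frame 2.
24° counter-clockwise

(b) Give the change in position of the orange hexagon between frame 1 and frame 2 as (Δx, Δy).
(3.3, -2.0)

The orange hexagon was at (5.3, 3.8) in frame 1 and (8.6, 1.8) in frame 2.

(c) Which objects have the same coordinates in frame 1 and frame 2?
the yellow star, the blue triangle, the purple circle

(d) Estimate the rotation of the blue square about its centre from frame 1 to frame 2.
36° clockwise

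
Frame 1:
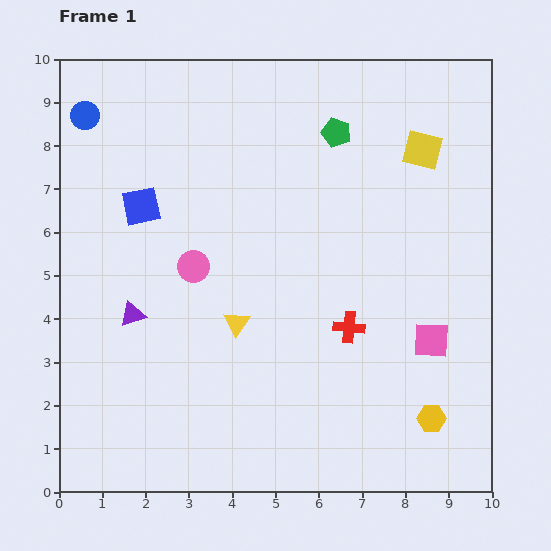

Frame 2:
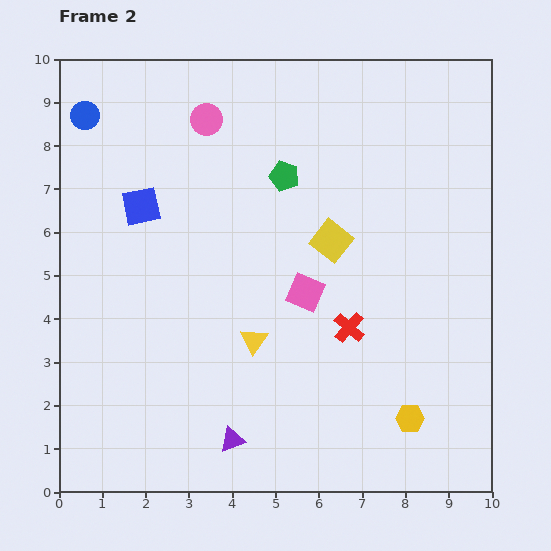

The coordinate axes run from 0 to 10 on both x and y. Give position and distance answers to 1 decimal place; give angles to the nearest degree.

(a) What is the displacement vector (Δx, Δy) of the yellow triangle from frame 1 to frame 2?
(0.4, -0.4)

The yellow triangle was at (4.1, 3.9) in frame 1 and (4.5, 3.5) in frame 2.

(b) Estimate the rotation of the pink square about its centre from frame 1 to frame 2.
20° clockwise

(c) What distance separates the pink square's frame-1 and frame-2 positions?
3.1

The pink square moved from (8.6, 3.5) to (5.7, 4.6), a distance of √(2.9² + 1.1²) ≈ 3.1.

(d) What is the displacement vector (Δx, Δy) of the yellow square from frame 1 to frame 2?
(-2.1, -2.1)

The yellow square was at (8.4, 7.9) in frame 1 and (6.3, 5.8) in frame 2.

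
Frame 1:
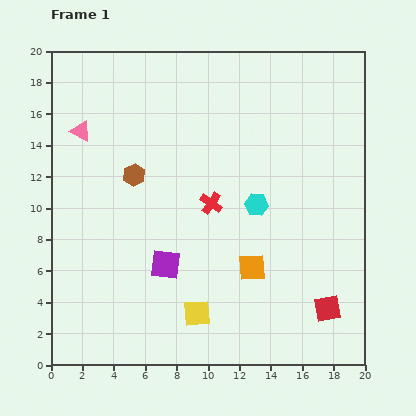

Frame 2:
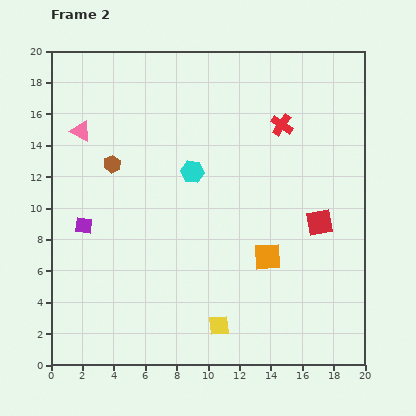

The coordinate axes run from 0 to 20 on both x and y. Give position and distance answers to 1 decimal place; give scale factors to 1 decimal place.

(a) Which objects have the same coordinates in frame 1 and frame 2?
the pink triangle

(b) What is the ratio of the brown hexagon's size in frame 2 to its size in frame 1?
0.8×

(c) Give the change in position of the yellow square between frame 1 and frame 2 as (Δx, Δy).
(1.4, -0.8)

The yellow square was at (9.3, 3.3) in frame 1 and (10.7, 2.5) in frame 2.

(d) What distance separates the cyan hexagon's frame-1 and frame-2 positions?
4.6

The cyan hexagon moved from (13.1, 10.2) to (9.0, 12.3), a distance of √(4.1² + 2.1²) ≈ 4.6.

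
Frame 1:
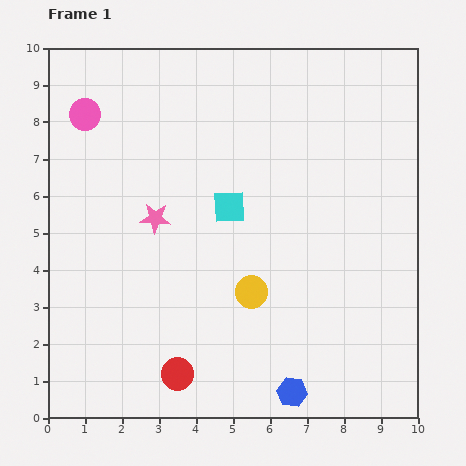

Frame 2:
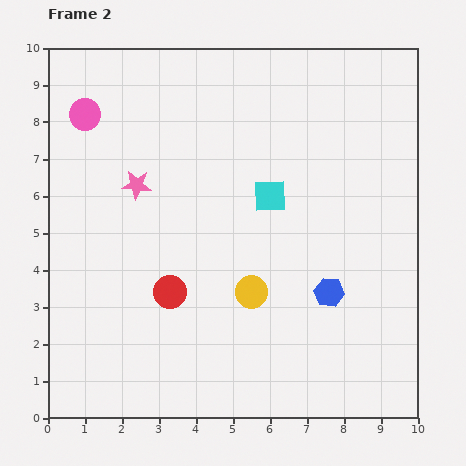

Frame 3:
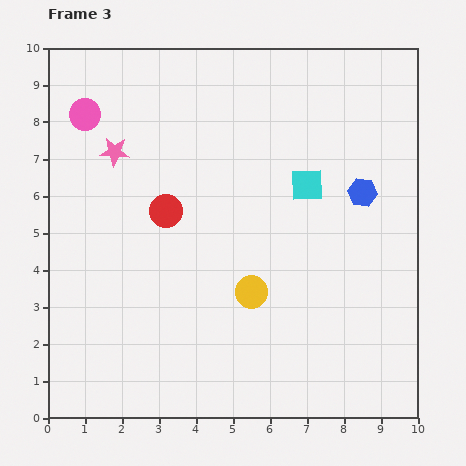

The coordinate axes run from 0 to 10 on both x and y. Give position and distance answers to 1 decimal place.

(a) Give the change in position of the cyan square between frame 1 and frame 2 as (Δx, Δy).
(1.1, 0.3)

The cyan square was at (4.9, 5.7) in frame 1 and (6.0, 6.0) in frame 2.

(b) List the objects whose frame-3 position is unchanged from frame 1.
the yellow circle, the pink circle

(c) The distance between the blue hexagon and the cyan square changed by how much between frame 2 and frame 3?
-1.6

Distance in frame 2: 3.1. Distance in frame 3: 1.5.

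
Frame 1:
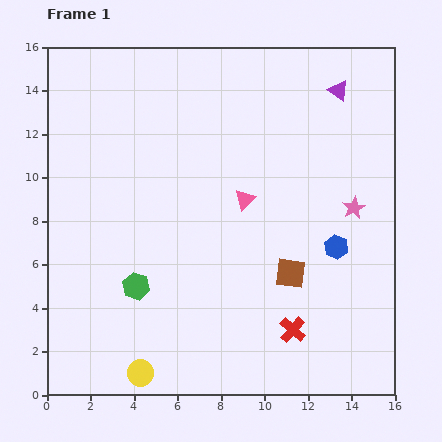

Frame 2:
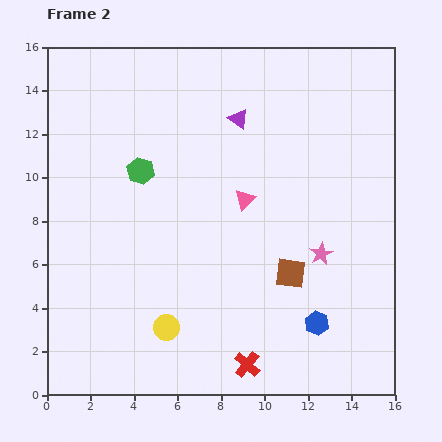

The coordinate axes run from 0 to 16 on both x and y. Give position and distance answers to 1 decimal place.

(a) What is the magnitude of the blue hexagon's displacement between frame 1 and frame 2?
3.6

The blue hexagon moved from (13.3, 6.8) to (12.4, 3.3), a distance of √(0.9² + 3.5²) ≈ 3.6.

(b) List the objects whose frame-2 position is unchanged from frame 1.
the pink triangle, the brown square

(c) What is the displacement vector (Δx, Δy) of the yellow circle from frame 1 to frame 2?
(1.2, 2.1)

The yellow circle was at (4.3, 1.0) in frame 1 and (5.5, 3.1) in frame 2.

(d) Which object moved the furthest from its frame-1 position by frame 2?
the green hexagon

(moved 5.3; next 4.8)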